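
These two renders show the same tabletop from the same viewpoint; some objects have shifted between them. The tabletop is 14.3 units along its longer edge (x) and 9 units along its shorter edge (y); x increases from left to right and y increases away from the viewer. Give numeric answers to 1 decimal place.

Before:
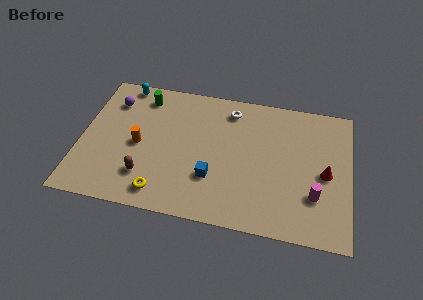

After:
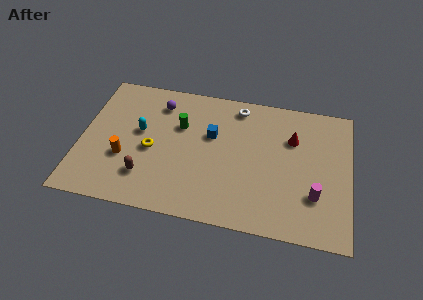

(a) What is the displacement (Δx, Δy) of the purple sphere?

(2.5, 0.3)

The purple sphere started near (1.5, 6.9) and ended near (4.0, 7.2).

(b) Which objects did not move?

the brown capsule and the magenta cylinder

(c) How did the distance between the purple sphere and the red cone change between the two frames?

-4.5

The distance was about 11.8 in the first image and 7.3 in the second, so they moved 4.5 units closer together.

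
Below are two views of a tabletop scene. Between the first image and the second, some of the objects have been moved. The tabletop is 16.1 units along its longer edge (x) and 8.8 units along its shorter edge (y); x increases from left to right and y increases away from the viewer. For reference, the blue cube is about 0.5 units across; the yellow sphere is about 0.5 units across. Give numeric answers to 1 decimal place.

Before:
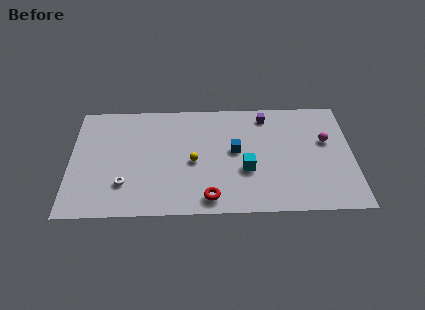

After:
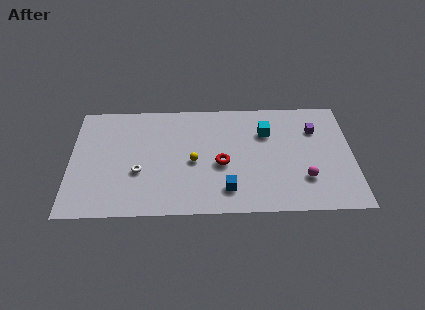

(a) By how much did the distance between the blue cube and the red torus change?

-1.9

They were about 3.9 units apart before and 2.0 after — 1.9 units closer together.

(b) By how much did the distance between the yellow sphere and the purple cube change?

+1.9

The distance was about 5.5 in the first image and 7.4 in the second, so they moved 1.9 units further apart.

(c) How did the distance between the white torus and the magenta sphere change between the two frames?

-2.5

The distance was about 11.9 in the first image and 9.4 in the second, so they moved 2.5 units closer together.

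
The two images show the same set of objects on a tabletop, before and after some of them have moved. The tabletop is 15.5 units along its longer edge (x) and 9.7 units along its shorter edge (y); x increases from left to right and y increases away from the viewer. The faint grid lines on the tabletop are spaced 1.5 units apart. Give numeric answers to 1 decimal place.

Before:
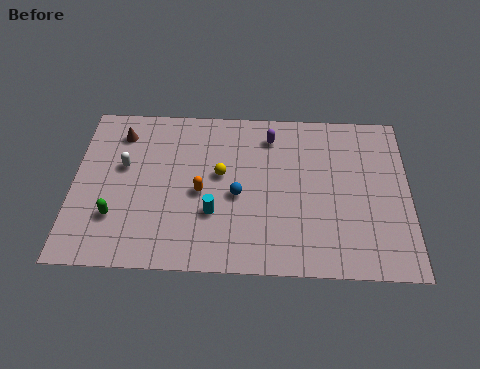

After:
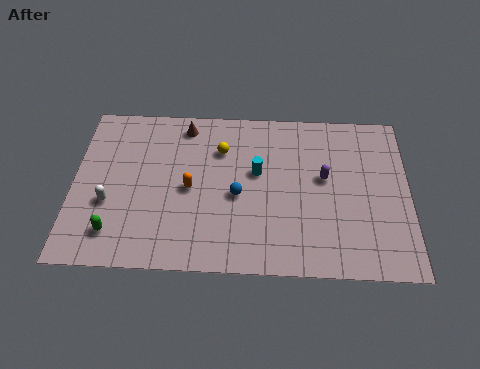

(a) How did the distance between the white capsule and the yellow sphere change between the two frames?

+1.6

They were about 4.5 units apart before and 6.1 after — 1.6 units further apart.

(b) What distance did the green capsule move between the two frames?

0.9

From (2.0, 2.8) to (2.0, 1.9), the green capsule covered √(0.0² + 0.9²) ≈ 0.9 units.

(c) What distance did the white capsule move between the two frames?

2.3

The white capsule moved from about (2.3, 5.8) to (1.7, 3.6), a distance of √(0.6² + 2.2²) ≈ 2.3.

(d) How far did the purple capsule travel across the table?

3.5

From (9.1, 7.9) to (11.6, 5.5), the purple capsule covered √(2.5² + 2.4²) ≈ 3.5 units.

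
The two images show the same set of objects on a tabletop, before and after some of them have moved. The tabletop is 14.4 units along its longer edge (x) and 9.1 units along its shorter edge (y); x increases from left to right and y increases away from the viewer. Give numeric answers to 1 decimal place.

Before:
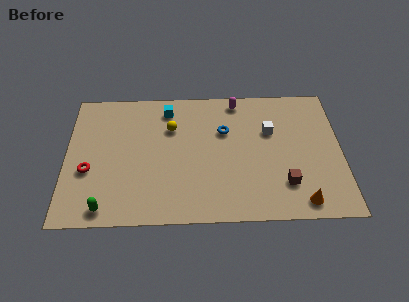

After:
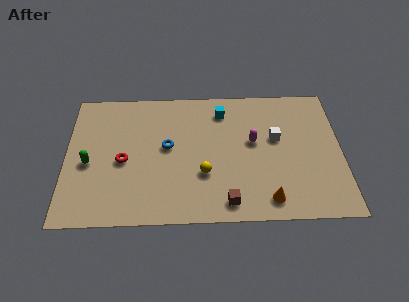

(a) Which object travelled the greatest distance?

the yellow sphere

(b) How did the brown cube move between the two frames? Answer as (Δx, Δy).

(-3.0, -1.1)

The brown cube started near (11.4, 2.3) and ended near (8.4, 1.2).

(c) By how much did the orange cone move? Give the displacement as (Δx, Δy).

(-1.7, 0.2)

The orange cone started near (12.2, 1.1) and ended near (10.5, 1.3).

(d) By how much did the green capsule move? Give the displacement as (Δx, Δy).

(-0.9, 3.0)

From the two frames, the green capsule sits at roughly (2.1, 1.0) before and (1.2, 4.0) after.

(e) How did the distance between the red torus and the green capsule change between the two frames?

-0.9

The distance was about 2.7 in the first image and 1.8 in the second, so they moved 0.9 units closer together.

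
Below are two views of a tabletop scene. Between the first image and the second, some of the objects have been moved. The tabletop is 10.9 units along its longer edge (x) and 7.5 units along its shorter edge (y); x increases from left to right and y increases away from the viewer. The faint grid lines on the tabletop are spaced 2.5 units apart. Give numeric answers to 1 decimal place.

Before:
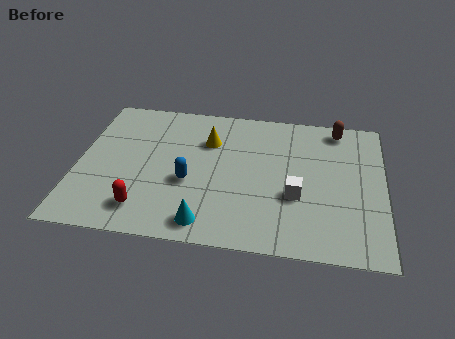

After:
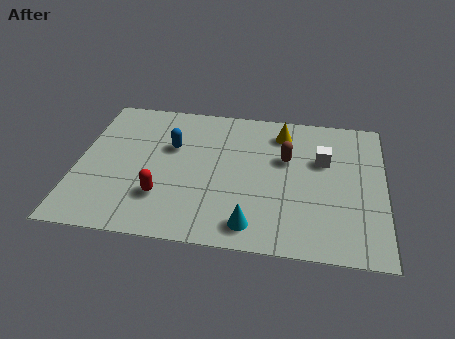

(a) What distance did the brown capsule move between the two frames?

2.6

From (9.2, 6.6) to (7.4, 4.7), the brown capsule covered √(1.8² + 1.9²) ≈ 2.6 units.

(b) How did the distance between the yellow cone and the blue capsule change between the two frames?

+1.7

Before: roughly 2.4 units apart; after: 4.1. That's 1.7 units further apart.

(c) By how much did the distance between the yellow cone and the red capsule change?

+1.3

They were about 4.4 units apart before and 5.7 after — 1.3 units further apart.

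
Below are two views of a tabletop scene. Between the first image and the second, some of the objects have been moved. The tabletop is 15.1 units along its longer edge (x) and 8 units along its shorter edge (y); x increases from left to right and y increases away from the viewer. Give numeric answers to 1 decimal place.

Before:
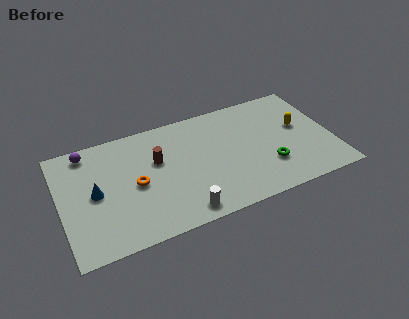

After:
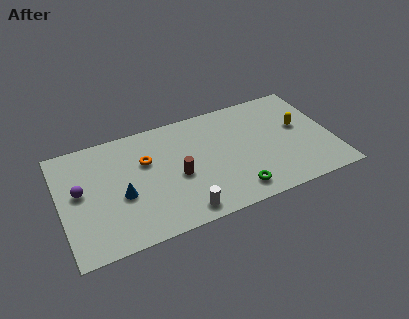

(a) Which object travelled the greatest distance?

the purple sphere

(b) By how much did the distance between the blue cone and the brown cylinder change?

-0.5

They were about 3.6 units apart before and 3.1 after — 0.5 units closer together.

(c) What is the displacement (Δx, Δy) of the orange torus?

(0.7, 1.4)

From the two frames, the orange torus sits at roughly (4.1, 3.8) before and (4.8, 5.2) after.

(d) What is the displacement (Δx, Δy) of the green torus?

(-2.0, -1.1)

From the two frames, the green torus sits at roughly (11.4, 2.4) before and (9.4, 1.3) after.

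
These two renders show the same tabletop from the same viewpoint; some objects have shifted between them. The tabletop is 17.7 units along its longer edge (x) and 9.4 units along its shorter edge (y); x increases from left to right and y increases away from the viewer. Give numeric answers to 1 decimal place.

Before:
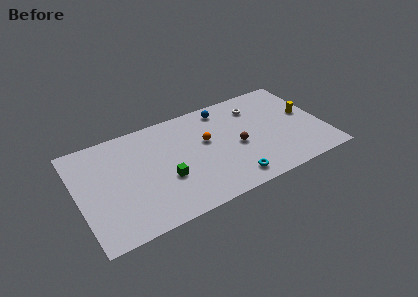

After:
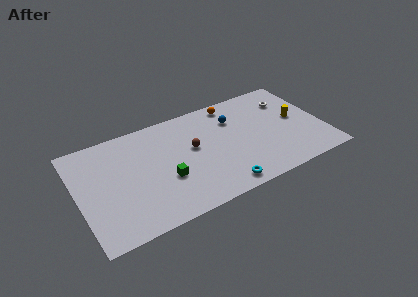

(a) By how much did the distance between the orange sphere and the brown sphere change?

+1.9

The distance was about 2.5 in the first image and 4.4 in the second, so they moved 1.9 units further apart.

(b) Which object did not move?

the green cube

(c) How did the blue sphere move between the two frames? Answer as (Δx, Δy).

(0.6, -1.3)

The blue sphere was at about (10.9, 8.1) and moved to about (11.5, 6.8).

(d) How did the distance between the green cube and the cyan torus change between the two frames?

-0.6

The distance was about 5.0 in the first image and 4.4 in the second, so they moved 0.6 units closer together.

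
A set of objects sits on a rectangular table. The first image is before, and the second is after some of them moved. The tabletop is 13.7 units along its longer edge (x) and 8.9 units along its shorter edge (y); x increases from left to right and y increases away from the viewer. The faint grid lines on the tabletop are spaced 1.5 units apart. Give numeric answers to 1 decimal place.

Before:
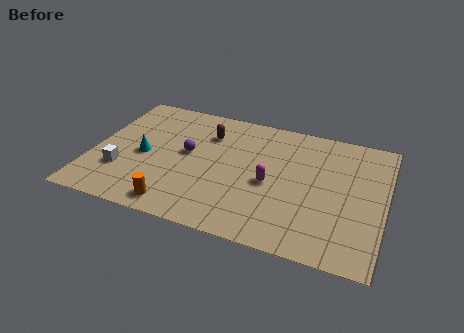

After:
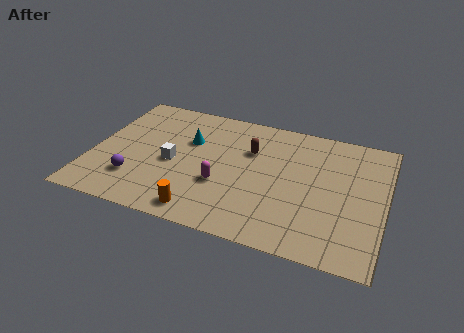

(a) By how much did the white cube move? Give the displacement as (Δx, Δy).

(2.3, 1.3)

The white cube started near (1.5, 2.7) and ended near (3.8, 4.0).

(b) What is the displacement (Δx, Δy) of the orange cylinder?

(1.2, 0.0)

From the two frames, the orange cylinder sits at roughly (4.3, 1.1) before and (5.5, 1.1) after.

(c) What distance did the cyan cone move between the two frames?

2.6

The cyan cone was near (2.4, 4.1) before and (4.4, 5.8) after, so it travelled √(2.0² + 1.7²) ≈ 2.6 units.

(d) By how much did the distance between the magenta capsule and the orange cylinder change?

-2.8

The distance was about 5.0 in the first image and 2.2 in the second, so they moved 2.8 units closer together.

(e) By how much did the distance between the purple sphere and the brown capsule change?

+4.4

The distance was about 1.9 in the first image and 6.3 in the second, so they moved 4.4 units further apart.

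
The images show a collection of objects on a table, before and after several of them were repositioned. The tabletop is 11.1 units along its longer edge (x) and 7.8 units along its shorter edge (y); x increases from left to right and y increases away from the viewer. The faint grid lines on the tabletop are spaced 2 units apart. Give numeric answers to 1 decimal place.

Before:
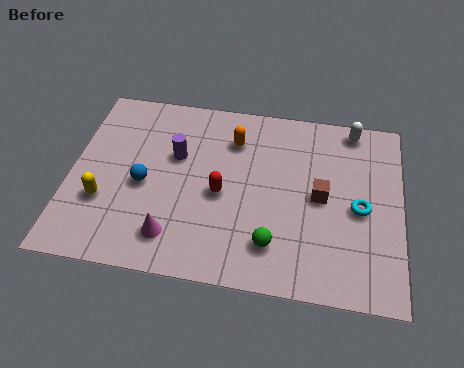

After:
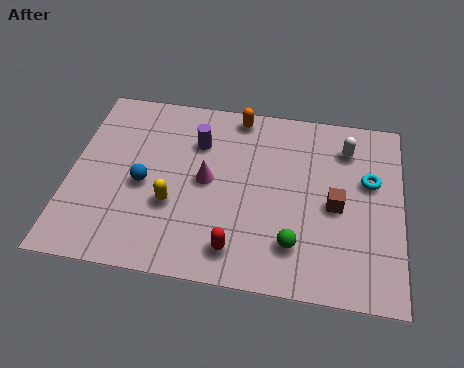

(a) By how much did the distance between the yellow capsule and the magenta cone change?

-1.0

They were about 2.6 units apart before and 1.6 after — 1.0 units closer together.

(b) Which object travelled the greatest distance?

the magenta cone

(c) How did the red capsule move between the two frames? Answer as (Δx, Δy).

(0.6, -2.2)

The red capsule started near (5.1, 3.5) and ended near (5.7, 1.3).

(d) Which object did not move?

the blue sphere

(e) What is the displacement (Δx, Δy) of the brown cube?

(0.5, -0.3)

From the two frames, the brown cube sits at roughly (8.4, 3.9) before and (8.9, 3.6) after.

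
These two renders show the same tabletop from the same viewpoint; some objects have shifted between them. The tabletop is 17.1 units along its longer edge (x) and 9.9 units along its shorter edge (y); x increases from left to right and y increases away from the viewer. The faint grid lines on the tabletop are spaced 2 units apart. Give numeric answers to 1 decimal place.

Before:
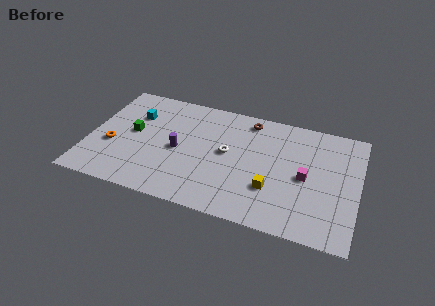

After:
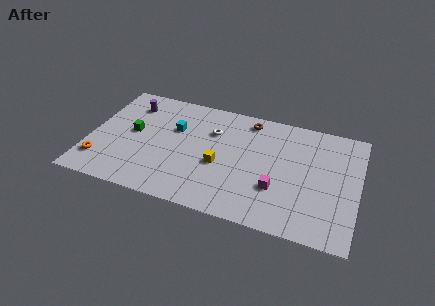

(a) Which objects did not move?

the brown torus and the green cube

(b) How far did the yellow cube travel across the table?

3.5

From (11.8, 3.1) to (8.4, 4.1), the yellow cube covered √(3.4² + 1.0²) ≈ 3.5 units.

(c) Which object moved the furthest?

the purple cylinder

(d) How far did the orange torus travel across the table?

1.7

The orange torus was near (1.5, 3.8) before and (0.9, 2.2) after, so it travelled √(0.6² + 1.6²) ≈ 1.7 units.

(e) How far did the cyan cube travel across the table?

2.6

The cyan cube was near (2.7, 6.9) before and (5.3, 6.4) after, so it travelled √(2.6² + 0.5²) ≈ 2.6 units.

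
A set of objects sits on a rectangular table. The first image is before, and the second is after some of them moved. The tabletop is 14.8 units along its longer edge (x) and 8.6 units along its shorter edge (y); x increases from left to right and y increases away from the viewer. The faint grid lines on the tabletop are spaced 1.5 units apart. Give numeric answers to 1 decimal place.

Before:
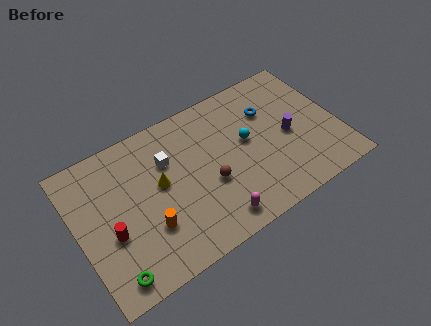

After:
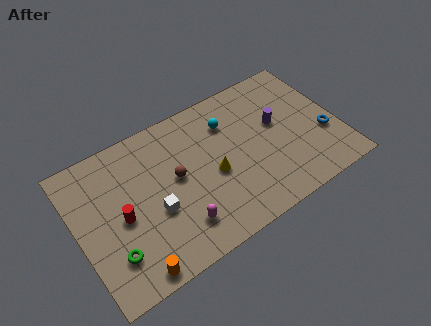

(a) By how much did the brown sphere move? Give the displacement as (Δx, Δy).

(-1.7, 1.3)

The brown sphere started near (7.3, 3.4) and ended near (5.6, 4.7).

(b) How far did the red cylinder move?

0.9

The red cylinder was near (1.7, 3.4) before and (2.4, 4.0) after, so it travelled √(0.7² + 0.6²) ≈ 0.9 units.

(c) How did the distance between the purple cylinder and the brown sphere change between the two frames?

+1.2

The distance was about 4.7 in the first image and 5.9 in the second, so they moved 1.2 units further apart.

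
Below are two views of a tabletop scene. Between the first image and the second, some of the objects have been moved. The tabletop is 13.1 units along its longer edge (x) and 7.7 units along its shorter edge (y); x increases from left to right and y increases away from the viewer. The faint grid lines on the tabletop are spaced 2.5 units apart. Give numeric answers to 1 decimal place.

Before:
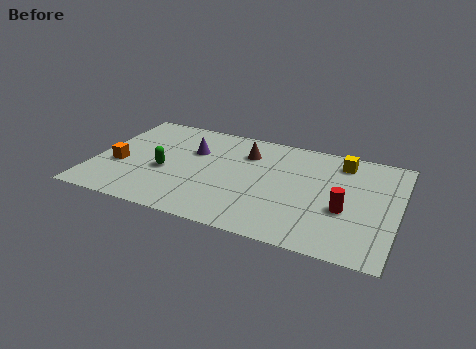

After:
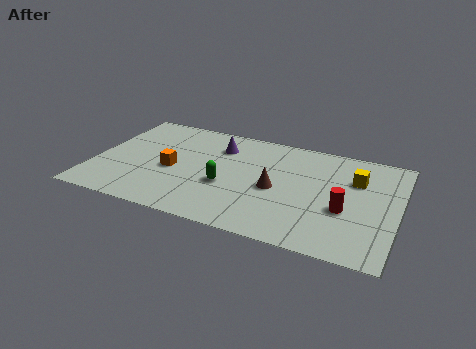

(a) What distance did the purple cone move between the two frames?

1.3

The purple cone was near (4.1, 5.1) before and (5.2, 5.8) after, so it travelled √(1.1² + 0.7²) ≈ 1.3 units.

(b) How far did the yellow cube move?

1.3

The yellow cube moved from about (10.5, 6.4) to (11.2, 5.3), a distance of √(0.7² + 1.1²) ≈ 1.3.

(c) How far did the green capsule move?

2.7

From (3.1, 3.2) to (5.8, 3.0), the green capsule covered √(2.7² + 0.2²) ≈ 2.7 units.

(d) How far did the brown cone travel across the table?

2.7

From (6.4, 5.7) to (7.9, 3.5), the brown cone covered √(1.5² + 2.2²) ≈ 2.7 units.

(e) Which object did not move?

the red cylinder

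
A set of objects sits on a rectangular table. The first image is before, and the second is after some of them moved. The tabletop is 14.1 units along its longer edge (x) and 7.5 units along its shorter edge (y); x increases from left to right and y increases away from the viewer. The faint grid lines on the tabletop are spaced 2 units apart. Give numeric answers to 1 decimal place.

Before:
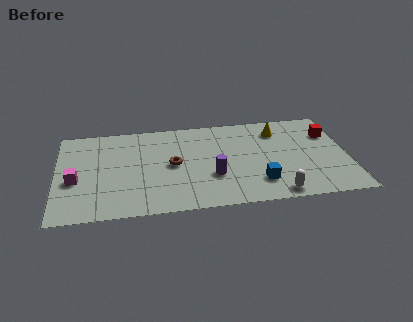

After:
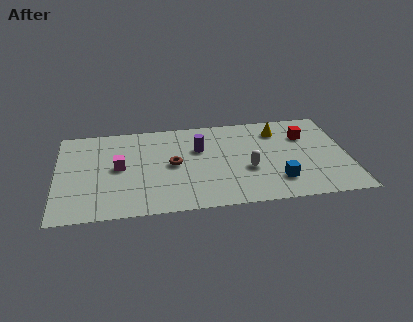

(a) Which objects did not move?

the brown torus and the yellow cone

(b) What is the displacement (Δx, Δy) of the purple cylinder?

(-0.6, 2.3)

The purple cylinder started near (7.5, 2.6) and ended near (6.9, 4.9).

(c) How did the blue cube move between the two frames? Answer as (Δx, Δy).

(0.9, 0.0)

The blue cube started near (9.7, 1.8) and ended near (10.6, 1.8).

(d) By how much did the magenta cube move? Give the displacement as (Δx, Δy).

(2.1, 0.8)

The magenta cube was at about (0.9, 3.1) and moved to about (3.0, 3.9).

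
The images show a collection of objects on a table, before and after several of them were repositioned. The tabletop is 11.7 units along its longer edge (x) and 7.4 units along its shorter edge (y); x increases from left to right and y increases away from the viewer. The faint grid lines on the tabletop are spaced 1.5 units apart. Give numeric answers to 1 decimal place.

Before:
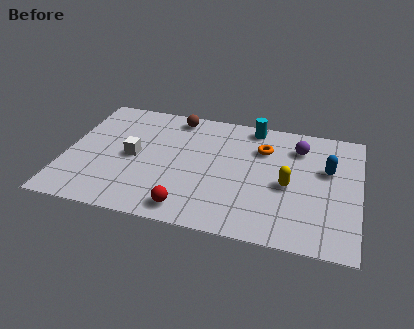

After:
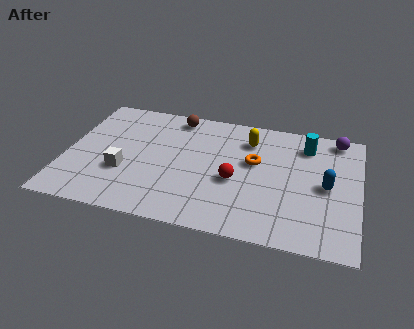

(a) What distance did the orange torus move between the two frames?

0.9

The orange torus moved from about (7.8, 5.3) to (7.5, 4.4), a distance of √(0.3² + 0.9²) ≈ 0.9.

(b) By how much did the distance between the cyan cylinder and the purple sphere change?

-0.7

Before: roughly 2.1 units apart; after: 1.4. That's 0.7 units closer together.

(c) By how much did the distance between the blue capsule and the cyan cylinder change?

-1.2

They were about 3.7 units apart before and 2.5 after — 1.2 units closer together.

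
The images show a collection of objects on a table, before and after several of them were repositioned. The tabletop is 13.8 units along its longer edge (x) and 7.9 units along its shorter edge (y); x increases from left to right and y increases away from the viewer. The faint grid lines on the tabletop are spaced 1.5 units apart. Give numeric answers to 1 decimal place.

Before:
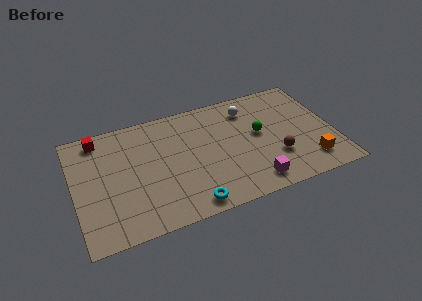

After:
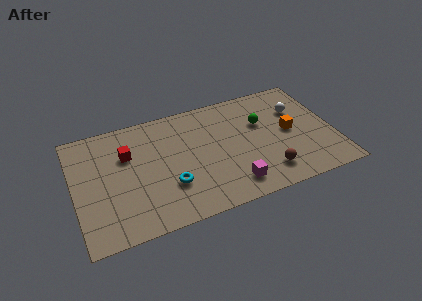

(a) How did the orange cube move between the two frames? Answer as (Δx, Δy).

(-0.8, 2.4)

From the two frames, the orange cube sits at roughly (12.3, 1.6) before and (11.5, 4.0) after.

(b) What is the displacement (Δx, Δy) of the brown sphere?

(-0.6, -0.9)

The brown sphere started near (10.6, 2.5) and ended near (10.0, 1.6).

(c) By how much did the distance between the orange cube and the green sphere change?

-1.9

Before: roughly 3.7 units apart; after: 1.8. That's 1.9 units closer together.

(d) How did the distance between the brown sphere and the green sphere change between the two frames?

+1.5

Before: roughly 2.0 units apart; after: 3.5. That's 1.5 units further apart.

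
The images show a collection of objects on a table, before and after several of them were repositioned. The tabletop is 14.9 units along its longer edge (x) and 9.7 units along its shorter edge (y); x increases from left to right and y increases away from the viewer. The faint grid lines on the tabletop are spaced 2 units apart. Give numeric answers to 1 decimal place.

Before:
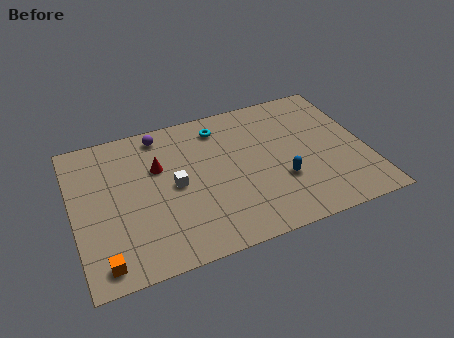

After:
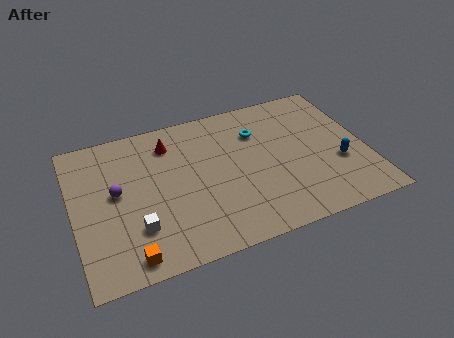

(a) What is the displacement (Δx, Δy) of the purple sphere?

(-2.5, -3.2)

The purple sphere was at about (4.7, 8.5) and moved to about (2.2, 5.3).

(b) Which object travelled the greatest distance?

the purple sphere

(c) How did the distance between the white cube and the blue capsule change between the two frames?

+4.9

The distance was about 5.5 in the first image and 10.4 in the second, so they moved 4.9 units further apart.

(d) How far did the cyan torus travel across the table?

2.1

The cyan torus was near (7.7, 8.0) before and (9.6, 7.0) after, so it travelled √(1.9² + 1.0²) ≈ 2.1 units.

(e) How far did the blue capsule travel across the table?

3.0

The blue capsule was near (10.4, 3.3) before and (13.4, 3.5) after, so it travelled √(3.0² + 0.2²) ≈ 3.0 units.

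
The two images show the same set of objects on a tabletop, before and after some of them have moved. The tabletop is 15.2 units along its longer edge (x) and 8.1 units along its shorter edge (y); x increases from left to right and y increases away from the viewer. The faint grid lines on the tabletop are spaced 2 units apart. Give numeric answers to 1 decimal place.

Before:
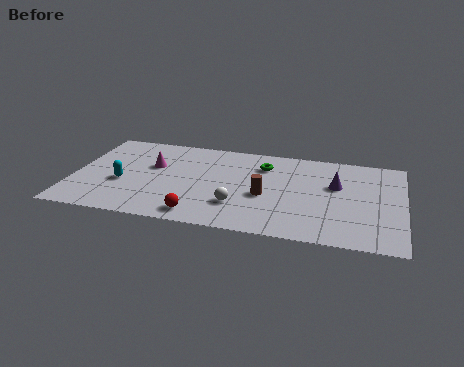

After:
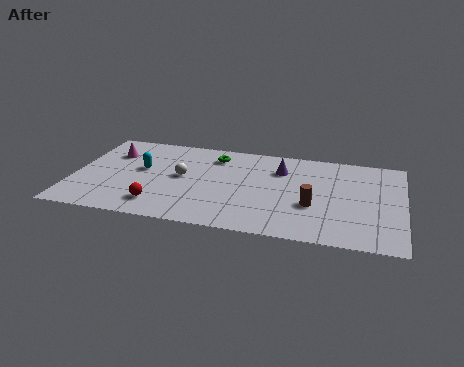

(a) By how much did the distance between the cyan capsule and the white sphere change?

-3.6

The distance was about 5.5 in the first image and 1.9 in the second, so they moved 3.6 units closer together.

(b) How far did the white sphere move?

3.4

The white sphere was near (7.7, 2.3) before and (5.0, 4.3) after, so it travelled √(2.7² + 2.0²) ≈ 3.4 units.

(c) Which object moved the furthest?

the white sphere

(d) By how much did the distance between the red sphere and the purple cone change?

-0.3

The distance was about 7.2 in the first image and 6.9 in the second, so they moved 0.3 units closer together.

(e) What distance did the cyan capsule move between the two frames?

1.6

The cyan capsule was near (2.3, 3.2) before and (3.1, 4.6) after, so it travelled √(0.8² + 1.4²) ≈ 1.6 units.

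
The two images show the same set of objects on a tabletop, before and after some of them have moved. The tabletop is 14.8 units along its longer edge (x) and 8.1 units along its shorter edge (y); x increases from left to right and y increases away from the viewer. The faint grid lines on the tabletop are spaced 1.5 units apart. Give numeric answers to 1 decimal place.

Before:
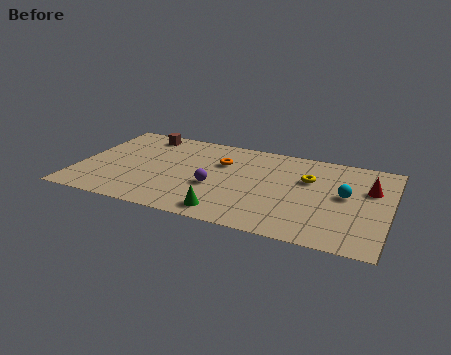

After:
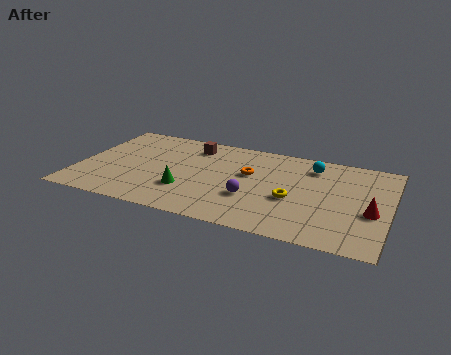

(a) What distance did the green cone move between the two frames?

2.5

The green cone moved from about (7.4, 1.1) to (5.3, 2.5), a distance of √(2.1² + 1.4²) ≈ 2.5.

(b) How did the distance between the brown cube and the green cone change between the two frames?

-3.4

Before: roughly 7.5 units apart; after: 4.1. That's 3.4 units closer together.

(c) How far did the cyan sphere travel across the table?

2.7

The cyan sphere moved from about (12.7, 4.4) to (11.0, 6.5), a distance of √(1.7² + 2.1²) ≈ 2.7.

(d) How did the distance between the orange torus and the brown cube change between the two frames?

-0.9

Before: roughly 4.3 units apart; after: 3.4. That's 0.9 units closer together.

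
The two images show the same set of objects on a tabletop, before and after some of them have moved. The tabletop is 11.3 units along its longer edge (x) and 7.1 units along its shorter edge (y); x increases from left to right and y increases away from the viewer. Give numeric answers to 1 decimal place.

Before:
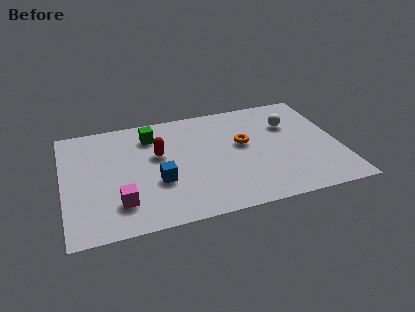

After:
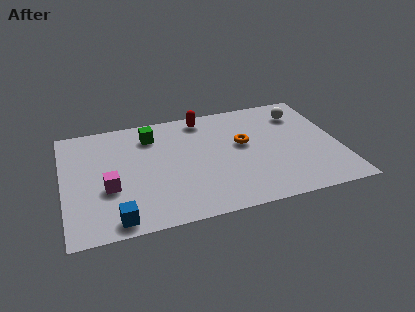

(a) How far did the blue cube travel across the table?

2.5

The blue cube was near (3.8, 2.6) before and (2.0, 0.8) after, so it travelled √(1.8² + 1.8²) ≈ 2.5 units.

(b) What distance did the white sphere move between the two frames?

0.8

The white sphere moved from about (9.4, 4.9) to (9.9, 5.5), a distance of √(0.5² + 0.6²) ≈ 0.8.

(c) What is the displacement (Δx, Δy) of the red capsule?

(2.0, 1.9)

From the two frames, the red capsule sits at roughly (3.9, 4.3) before and (5.9, 6.2) after.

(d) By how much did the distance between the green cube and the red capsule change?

+1.0

Before: roughly 1.3 units apart; after: 2.3. That's 1.0 units further apart.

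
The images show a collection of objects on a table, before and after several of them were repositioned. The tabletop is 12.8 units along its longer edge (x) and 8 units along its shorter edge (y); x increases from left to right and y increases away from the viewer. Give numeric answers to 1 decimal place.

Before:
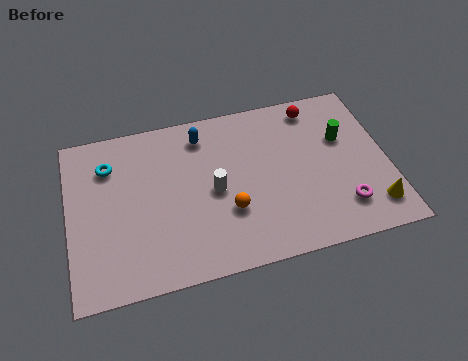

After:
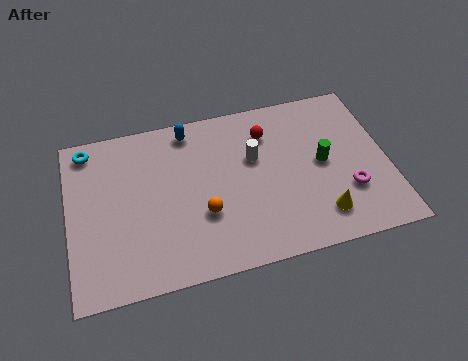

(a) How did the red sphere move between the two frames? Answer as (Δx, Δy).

(-2.0, -0.8)

The red sphere was at about (10.1, 6.9) and moved to about (8.1, 6.1).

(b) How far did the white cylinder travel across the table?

2.1

The white cylinder moved from about (5.8, 3.8) to (7.5, 5.0), a distance of √(1.7² + 1.2²) ≈ 2.1.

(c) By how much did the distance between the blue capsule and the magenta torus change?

+0.4

They were about 7.2 units apart before and 7.6 after — 0.4 units further apart.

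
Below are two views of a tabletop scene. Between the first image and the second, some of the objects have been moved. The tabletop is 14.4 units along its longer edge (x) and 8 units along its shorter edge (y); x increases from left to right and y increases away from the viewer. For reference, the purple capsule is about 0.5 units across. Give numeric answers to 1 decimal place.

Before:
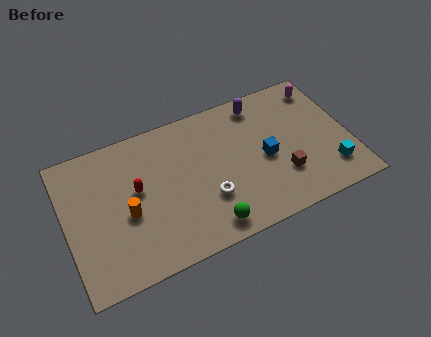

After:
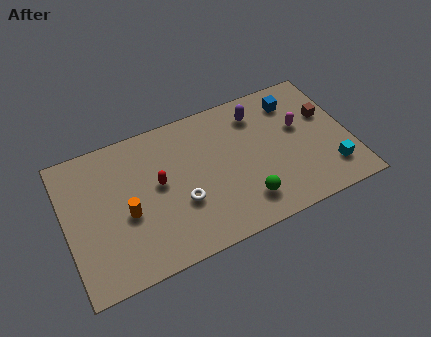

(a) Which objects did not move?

the cyan cube and the orange cylinder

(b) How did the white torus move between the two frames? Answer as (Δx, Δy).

(-1.3, 0.3)

The white torus was at about (7.0, 2.6) and moved to about (5.7, 2.9).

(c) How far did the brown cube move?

3.7

From (10.8, 2.4) to (13.4, 5.0), the brown cube covered √(2.6² + 2.6²) ≈ 3.7 units.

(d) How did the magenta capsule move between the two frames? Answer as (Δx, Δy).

(-1.4, -1.9)

The magenta capsule started near (13.4, 6.7) and ended near (12.0, 4.8).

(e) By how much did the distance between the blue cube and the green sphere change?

+1.4

They were about 4.2 units apart before and 5.6 after — 1.4 units further apart.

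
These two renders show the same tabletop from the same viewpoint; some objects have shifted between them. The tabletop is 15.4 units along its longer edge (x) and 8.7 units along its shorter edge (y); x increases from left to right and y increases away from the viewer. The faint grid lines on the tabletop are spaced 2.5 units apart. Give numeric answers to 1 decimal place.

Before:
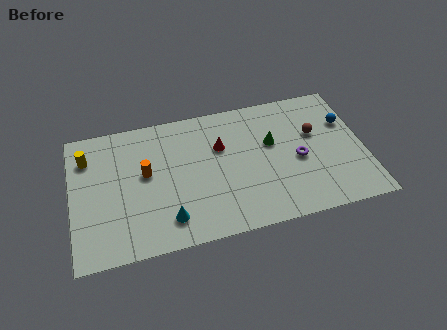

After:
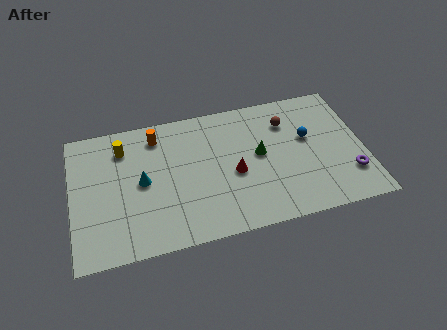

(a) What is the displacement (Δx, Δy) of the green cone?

(-0.7, -0.6)

The green cone was at about (10.6, 5.3) and moved to about (9.9, 4.7).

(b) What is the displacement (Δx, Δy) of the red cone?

(0.6, -1.9)

From the two frames, the red cone sits at roughly (7.9, 5.7) before and (8.5, 3.8) after.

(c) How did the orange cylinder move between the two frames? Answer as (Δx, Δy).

(0.7, 2.3)

The orange cylinder was at about (3.9, 4.9) and moved to about (4.6, 7.2).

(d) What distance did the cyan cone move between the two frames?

3.0

The cyan cone was near (4.9, 1.7) before and (3.7, 4.4) after, so it travelled √(1.2² + 2.7²) ≈ 3.0 units.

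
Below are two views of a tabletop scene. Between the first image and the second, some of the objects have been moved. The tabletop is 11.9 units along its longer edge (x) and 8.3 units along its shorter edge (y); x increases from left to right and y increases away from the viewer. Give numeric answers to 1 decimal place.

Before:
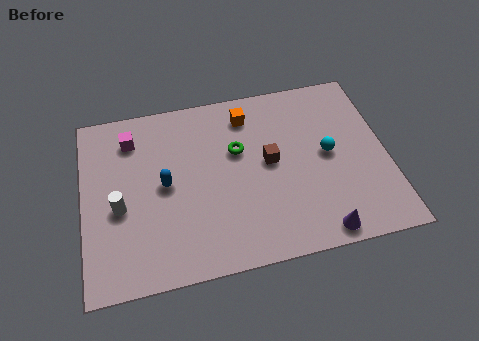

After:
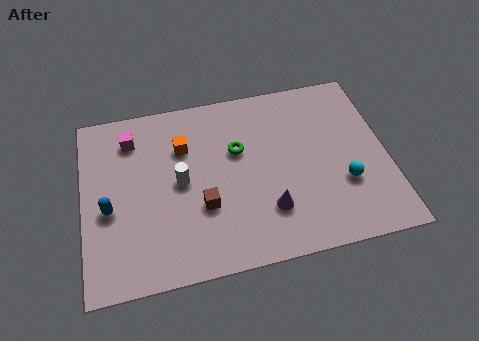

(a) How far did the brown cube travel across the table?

3.1

The brown cube moved from about (7.3, 4.4) to (4.6, 2.9), a distance of √(2.7² + 1.5²) ≈ 3.1.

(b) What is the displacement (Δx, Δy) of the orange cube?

(-2.6, -1.0)

The orange cube was at about (6.6, 6.8) and moved to about (4.0, 5.8).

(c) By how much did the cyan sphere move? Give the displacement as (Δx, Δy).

(0.5, -1.5)

The cyan sphere started near (9.6, 4.3) and ended near (10.1, 2.8).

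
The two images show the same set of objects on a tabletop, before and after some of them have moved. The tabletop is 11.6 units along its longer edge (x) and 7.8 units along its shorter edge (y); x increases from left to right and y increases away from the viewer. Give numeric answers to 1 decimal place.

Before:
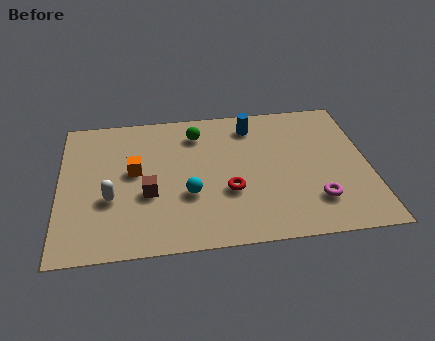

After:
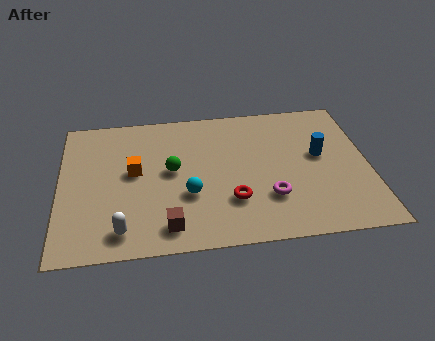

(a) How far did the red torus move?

0.5

The red torus moved from about (6.3, 2.8) to (6.4, 2.3), a distance of √(0.1² + 0.5²) ≈ 0.5.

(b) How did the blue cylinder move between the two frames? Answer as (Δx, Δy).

(2.5, -2.0)

The blue cylinder was at about (7.3, 6.4) and moved to about (9.8, 4.4).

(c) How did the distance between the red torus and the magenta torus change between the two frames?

-1.9

Before: roughly 3.3 units apart; after: 1.4. That's 1.9 units closer together.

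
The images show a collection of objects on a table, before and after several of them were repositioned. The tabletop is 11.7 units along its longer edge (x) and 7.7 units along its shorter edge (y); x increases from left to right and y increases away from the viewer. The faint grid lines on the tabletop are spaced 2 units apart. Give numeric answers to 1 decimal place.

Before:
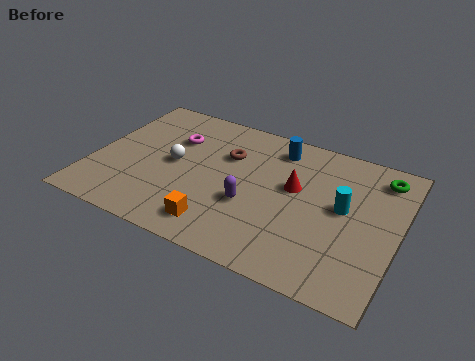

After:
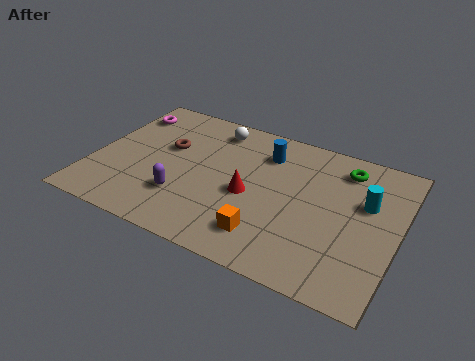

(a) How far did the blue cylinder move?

0.6

The blue cylinder moved from about (6.8, 6.4) to (6.4, 5.9), a distance of √(0.4² + 0.5²) ≈ 0.6.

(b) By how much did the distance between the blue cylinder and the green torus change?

-1.0

Before: roughly 4.0 units apart; after: 3.0. That's 1.0 units closer together.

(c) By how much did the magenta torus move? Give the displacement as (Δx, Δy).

(-2.1, 0.8)

The magenta torus started near (2.9, 5.3) and ended near (0.8, 6.1).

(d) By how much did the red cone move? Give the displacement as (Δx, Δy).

(-1.6, -1.1)

The red cone started near (7.7, 4.5) and ended near (6.1, 3.4).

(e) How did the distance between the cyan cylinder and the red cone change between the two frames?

+2.6

The distance was about 1.9 in the first image and 4.5 in the second, so they moved 2.6 units further apart.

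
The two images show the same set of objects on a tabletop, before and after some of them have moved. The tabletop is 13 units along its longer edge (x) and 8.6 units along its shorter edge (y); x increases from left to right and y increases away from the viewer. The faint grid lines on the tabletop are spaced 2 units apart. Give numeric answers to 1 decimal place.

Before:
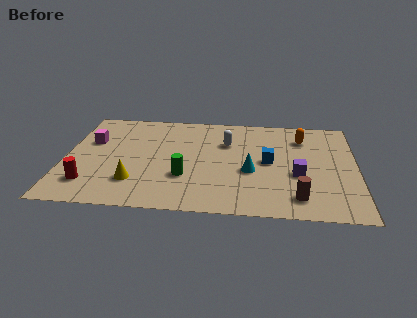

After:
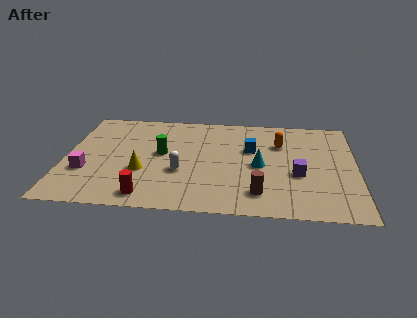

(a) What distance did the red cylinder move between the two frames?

2.7

The red cylinder moved from about (1.2, 1.9) to (3.8, 1.1), a distance of √(2.6² + 0.8²) ≈ 2.7.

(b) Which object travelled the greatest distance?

the white capsule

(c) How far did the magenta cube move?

2.6

The magenta cube was near (1.1, 5.5) before and (1.0, 2.9) after, so it travelled √(0.1² + 2.6²) ≈ 2.6 units.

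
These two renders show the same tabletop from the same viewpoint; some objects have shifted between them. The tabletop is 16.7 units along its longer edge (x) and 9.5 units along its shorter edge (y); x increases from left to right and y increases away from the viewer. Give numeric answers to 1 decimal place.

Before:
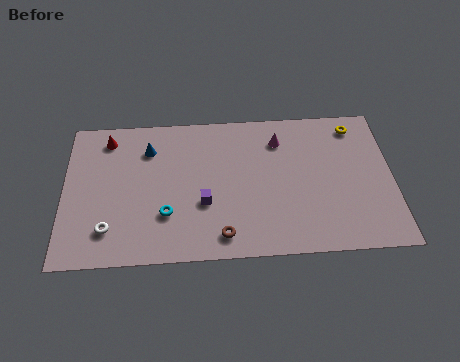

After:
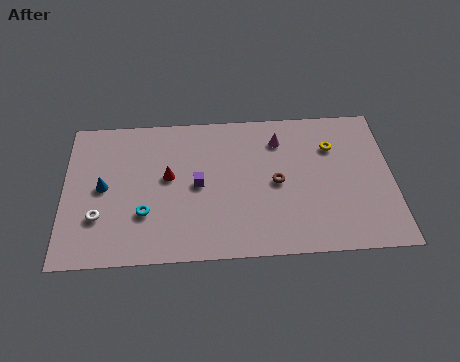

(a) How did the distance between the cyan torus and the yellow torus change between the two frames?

-0.7

Before: roughly 11.0 units apart; after: 10.3. That's 0.7 units closer together.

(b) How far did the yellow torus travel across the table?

1.8

The yellow torus was near (14.9, 8.1) before and (13.7, 6.8) after, so it travelled √(1.2² + 1.3²) ≈ 1.8 units.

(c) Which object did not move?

the magenta cone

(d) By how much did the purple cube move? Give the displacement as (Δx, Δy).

(-0.3, 1.2)

From the two frames, the purple cube sits at roughly (7.1, 3.5) before and (6.8, 4.7) after.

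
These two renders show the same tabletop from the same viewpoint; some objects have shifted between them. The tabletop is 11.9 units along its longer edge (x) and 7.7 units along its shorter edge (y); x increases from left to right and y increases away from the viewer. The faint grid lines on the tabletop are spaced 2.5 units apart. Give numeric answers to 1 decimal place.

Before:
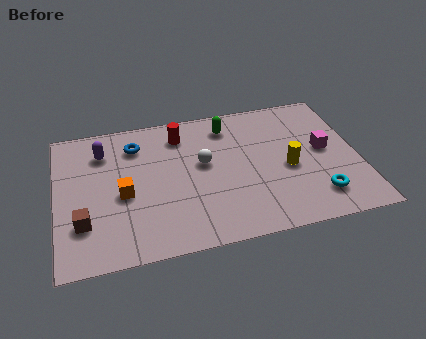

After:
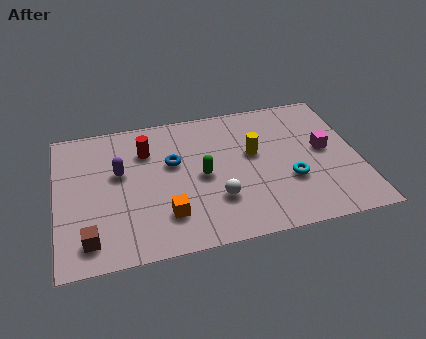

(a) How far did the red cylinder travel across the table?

1.5

The red cylinder moved from about (5.0, 6.2) to (3.6, 5.6), a distance of √(1.4² + 0.6²) ≈ 1.5.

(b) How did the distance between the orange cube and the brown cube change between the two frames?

+1.1

Before: roughly 2.0 units apart; after: 3.1. That's 1.1 units further apart.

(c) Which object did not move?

the magenta cube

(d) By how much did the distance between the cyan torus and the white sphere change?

-2.2

Before: roughly 5.1 units apart; after: 2.9. That's 2.2 units closer together.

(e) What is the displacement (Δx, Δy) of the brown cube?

(0.2, -0.9)

The brown cube started near (1.0, 2.2) and ended near (1.2, 1.3).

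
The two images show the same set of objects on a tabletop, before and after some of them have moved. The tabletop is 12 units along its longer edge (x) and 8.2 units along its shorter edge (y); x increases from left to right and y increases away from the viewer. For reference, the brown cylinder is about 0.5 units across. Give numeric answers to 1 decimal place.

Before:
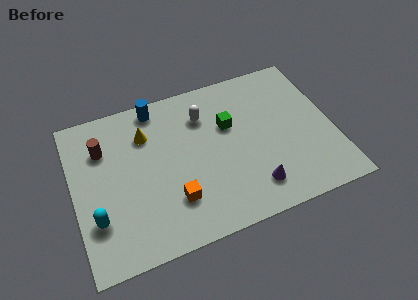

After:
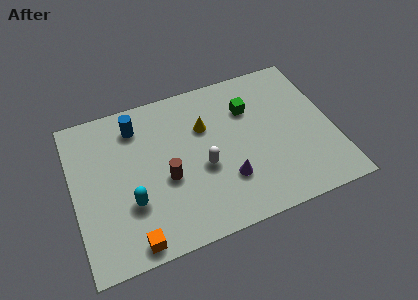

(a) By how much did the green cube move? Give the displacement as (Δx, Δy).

(1.0, 0.6)

The green cube was at about (7.3, 5.2) and moved to about (8.3, 5.8).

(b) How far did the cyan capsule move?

1.6

From (0.9, 2.4) to (2.5, 2.7), the cyan capsule covered √(1.6² + 0.3²) ≈ 1.6 units.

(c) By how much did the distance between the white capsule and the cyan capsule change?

-3.0

They were about 6.5 units apart before and 3.5 after — 3.0 units closer together.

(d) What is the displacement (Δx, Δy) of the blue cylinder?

(-1.0, -0.7)

The blue cylinder started near (4.1, 7.3) and ended near (3.1, 6.6).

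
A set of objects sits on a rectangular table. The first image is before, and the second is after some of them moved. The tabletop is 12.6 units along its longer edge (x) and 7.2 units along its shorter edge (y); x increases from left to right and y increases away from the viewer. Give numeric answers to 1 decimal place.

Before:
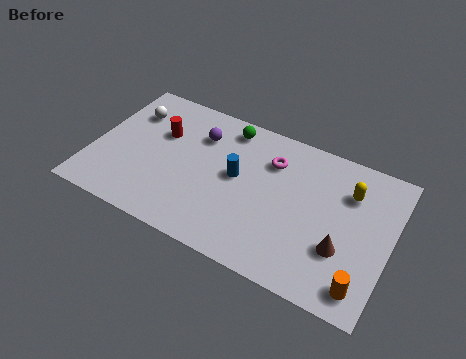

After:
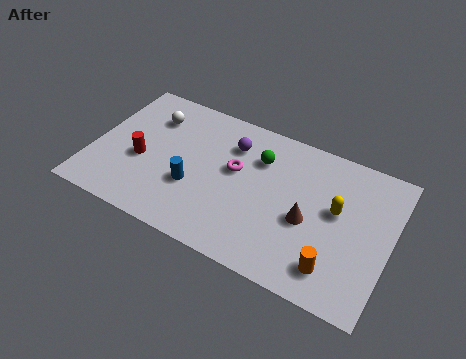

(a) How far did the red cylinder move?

1.8

From (2.7, 4.7) to (2.1, 3.0), the red cylinder covered √(0.6² + 1.7²) ≈ 1.8 units.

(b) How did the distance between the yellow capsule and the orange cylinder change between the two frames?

-1.5

They were about 4.2 units apart before and 2.7 after — 1.5 units closer together.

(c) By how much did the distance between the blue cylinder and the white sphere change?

-1.4

The distance was about 5.0 in the first image and 3.6 in the second, so they moved 1.4 units closer together.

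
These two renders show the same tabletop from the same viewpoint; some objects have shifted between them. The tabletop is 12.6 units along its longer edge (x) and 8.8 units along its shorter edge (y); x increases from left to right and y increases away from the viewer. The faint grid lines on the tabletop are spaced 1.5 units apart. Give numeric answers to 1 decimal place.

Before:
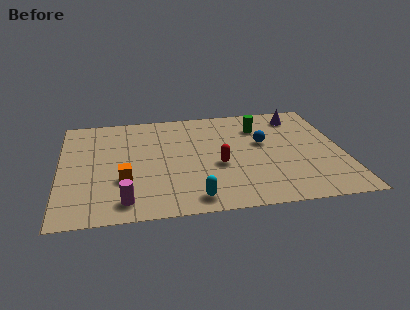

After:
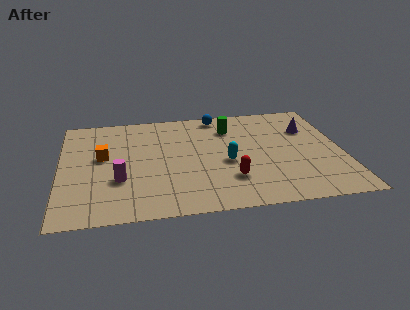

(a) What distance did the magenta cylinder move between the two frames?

1.7

The magenta cylinder moved from about (2.8, 1.3) to (2.6, 3.0), a distance of √(0.2² + 1.7²) ≈ 1.7.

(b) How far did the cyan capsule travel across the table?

3.1

The cyan capsule was near (5.8, 1.1) before and (7.4, 3.8) after, so it travelled √(1.6² + 2.7²) ≈ 3.1 units.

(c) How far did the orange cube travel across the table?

2.2

From (2.8, 3.0) to (1.9, 5.0), the orange cube covered √(0.9² + 2.0²) ≈ 2.2 units.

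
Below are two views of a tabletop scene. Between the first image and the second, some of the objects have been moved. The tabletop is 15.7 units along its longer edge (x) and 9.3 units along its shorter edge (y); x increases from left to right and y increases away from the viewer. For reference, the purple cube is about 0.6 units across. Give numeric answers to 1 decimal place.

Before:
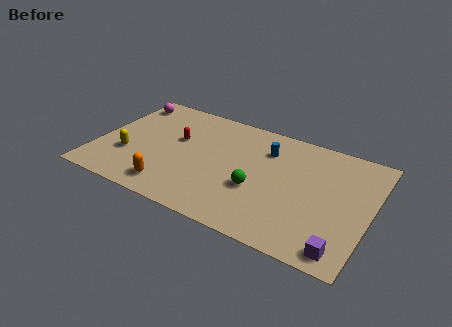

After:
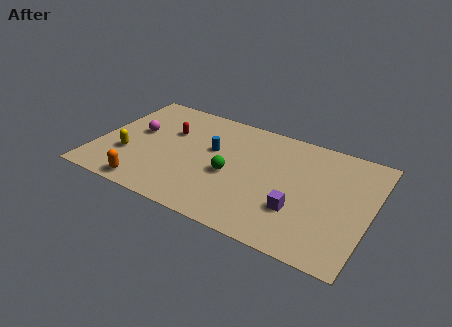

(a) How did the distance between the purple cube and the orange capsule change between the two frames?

-1.2

They were about 9.8 units apart before and 8.6 after — 1.2 units closer together.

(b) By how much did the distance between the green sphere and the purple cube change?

-1.5

Before: roughly 5.6 units apart; after: 4.1. That's 1.5 units closer together.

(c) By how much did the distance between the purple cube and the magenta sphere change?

-5.1

Before: roughly 15.1 units apart; after: 10.0. That's 5.1 units closer together.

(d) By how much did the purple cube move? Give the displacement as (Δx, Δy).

(-2.7, 1.8)

From the two frames, the purple cube sits at roughly (14.5, 1.1) before and (11.8, 2.9) after.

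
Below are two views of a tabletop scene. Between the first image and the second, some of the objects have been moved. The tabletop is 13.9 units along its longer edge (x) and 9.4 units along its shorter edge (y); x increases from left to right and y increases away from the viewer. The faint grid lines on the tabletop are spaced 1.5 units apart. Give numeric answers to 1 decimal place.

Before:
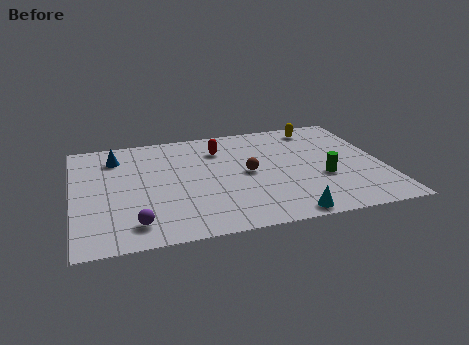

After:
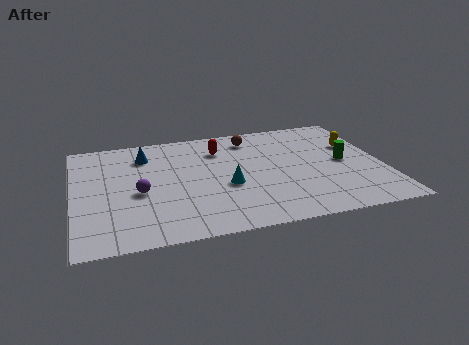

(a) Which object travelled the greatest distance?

the cyan cone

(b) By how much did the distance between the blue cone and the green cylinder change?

-0.6

The distance was about 9.9 in the first image and 9.3 in the second, so they moved 0.6 units closer together.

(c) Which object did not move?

the red capsule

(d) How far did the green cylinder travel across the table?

1.6

The green cylinder moved from about (11.1, 3.5) to (12.2, 4.7), a distance of √(1.1² + 1.2²) ≈ 1.6.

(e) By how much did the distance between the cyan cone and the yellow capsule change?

-1.2

They were about 7.6 units apart before and 6.4 after — 1.2 units closer together.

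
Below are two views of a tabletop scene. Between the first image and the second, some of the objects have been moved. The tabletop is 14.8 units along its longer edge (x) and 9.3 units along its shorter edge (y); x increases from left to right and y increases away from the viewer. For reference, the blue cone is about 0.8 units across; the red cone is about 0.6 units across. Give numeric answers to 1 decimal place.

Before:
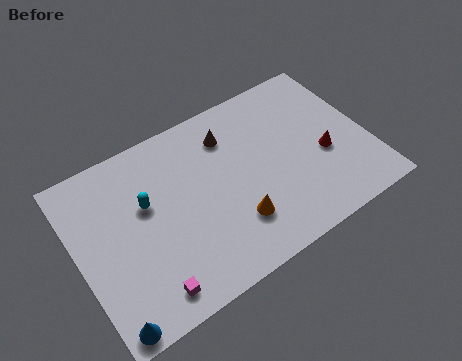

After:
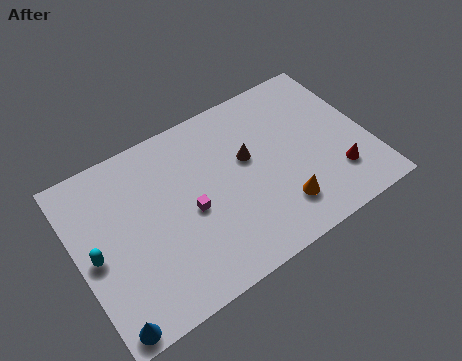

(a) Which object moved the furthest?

the magenta cube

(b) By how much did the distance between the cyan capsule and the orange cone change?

+4.3

Before: roughly 5.1 units apart; after: 9.4. That's 4.3 units further apart.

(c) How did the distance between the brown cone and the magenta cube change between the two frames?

-4.3

The distance was about 7.8 in the first image and 3.5 in the second, so they moved 4.3 units closer together.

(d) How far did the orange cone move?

2.3

The orange cone was near (7.6, 2.5) before and (9.9, 2.1) after, so it travelled √(2.3² + 0.4²) ≈ 2.3 units.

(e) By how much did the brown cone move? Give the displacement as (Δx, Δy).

(0.7, -1.7)

The brown cone started near (8.1, 7.2) and ended near (8.8, 5.5).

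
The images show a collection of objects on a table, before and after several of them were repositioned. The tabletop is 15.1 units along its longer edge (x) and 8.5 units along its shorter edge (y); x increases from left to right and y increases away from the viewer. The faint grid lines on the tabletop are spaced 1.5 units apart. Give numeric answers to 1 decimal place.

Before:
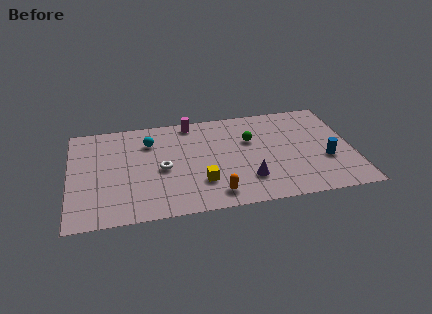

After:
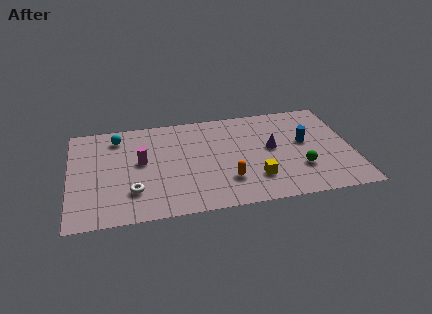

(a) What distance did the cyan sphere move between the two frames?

1.8

From (4.3, 6.3) to (2.6, 7.0), the cyan sphere covered √(1.7² + 0.7²) ≈ 1.8 units.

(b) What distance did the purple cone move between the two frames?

2.8

From (9.4, 2.2) to (10.8, 4.6), the purple cone covered √(1.4² + 2.4²) ≈ 2.8 units.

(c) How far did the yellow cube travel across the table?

2.9

From (6.9, 2.4) to (9.8, 2.2), the yellow cube covered √(2.9² + 0.2²) ≈ 2.9 units.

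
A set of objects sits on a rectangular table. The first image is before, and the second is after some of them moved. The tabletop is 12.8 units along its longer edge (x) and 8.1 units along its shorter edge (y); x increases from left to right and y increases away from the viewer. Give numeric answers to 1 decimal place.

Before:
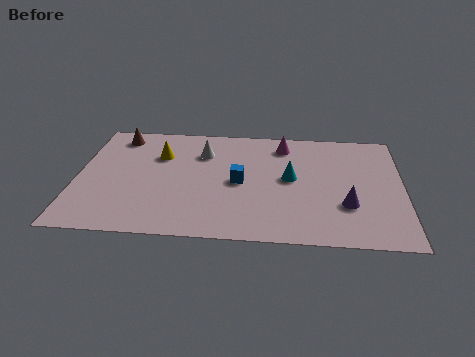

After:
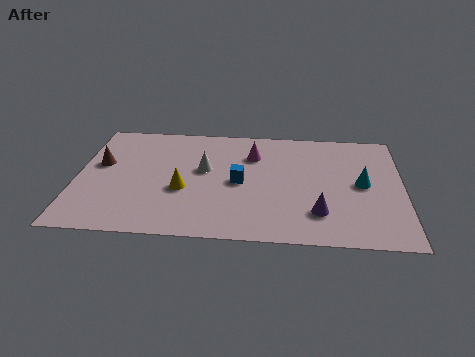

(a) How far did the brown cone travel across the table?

2.2

The brown cone moved from about (1.5, 6.9) to (0.9, 4.8), a distance of √(0.6² + 2.1²) ≈ 2.2.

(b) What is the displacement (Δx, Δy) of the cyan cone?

(2.8, -0.2)

From the two frames, the cyan cone sits at roughly (8.4, 4.3) before and (11.2, 4.1) after.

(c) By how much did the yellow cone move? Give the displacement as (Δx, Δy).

(1.0, -2.4)

The yellow cone started near (3.2, 5.6) and ended near (4.2, 3.2).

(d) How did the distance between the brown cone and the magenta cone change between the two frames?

-0.5

The distance was about 6.6 in the first image and 6.1 in the second, so they moved 0.5 units closer together.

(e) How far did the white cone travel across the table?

1.2

From (4.9, 5.9) to (5.0, 4.7), the white cone covered √(0.1² + 1.2²) ≈ 1.2 units.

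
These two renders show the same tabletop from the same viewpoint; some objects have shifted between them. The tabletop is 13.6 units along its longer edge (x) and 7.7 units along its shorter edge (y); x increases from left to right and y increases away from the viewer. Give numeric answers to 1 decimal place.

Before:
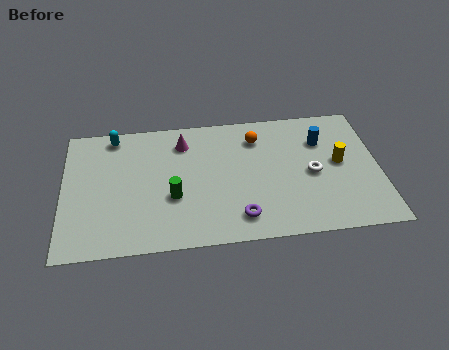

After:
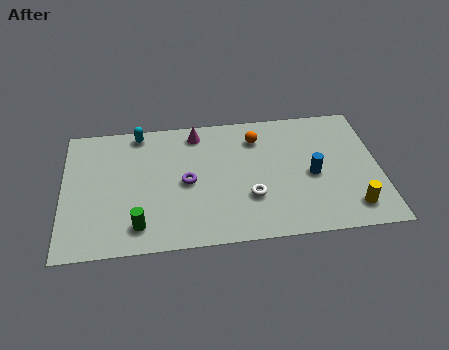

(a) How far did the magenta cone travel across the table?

0.8

The magenta cone was near (5.2, 6.1) before and (5.8, 6.6) after, so it travelled √(0.6² + 0.5²) ≈ 0.8 units.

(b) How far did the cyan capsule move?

1.1

The cyan capsule was near (2.2, 6.8) before and (3.3, 6.9) after, so it travelled √(1.1² + 0.1²) ≈ 1.1 units.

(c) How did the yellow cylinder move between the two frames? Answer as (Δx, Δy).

(0.4, -2.7)

The yellow cylinder started near (11.9, 4.1) and ended near (12.3, 1.4).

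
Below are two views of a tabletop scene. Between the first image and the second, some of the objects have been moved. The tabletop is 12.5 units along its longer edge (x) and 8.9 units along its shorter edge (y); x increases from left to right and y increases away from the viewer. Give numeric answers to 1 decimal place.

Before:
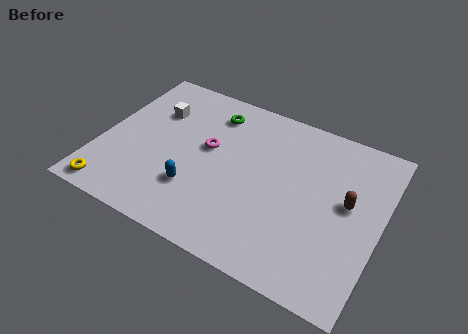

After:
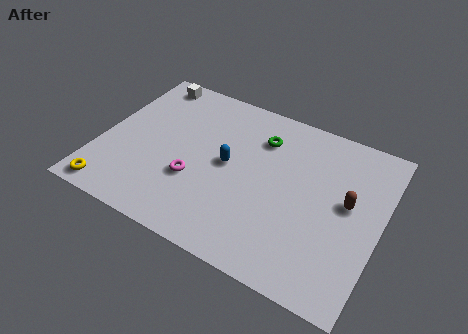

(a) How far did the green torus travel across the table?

2.4

The green torus was near (4.6, 7.2) before and (6.9, 6.7) after, so it travelled √(2.3² + 0.5²) ≈ 2.4 units.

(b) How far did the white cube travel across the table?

1.8

The white cube moved from about (2.1, 6.2) to (1.5, 7.9), a distance of √(0.6² + 1.7²) ≈ 1.8.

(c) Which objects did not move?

the brown capsule and the yellow torus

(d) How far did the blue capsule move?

2.3

The blue capsule moved from about (4.5, 2.6) to (5.7, 4.6), a distance of √(1.2² + 2.0²) ≈ 2.3.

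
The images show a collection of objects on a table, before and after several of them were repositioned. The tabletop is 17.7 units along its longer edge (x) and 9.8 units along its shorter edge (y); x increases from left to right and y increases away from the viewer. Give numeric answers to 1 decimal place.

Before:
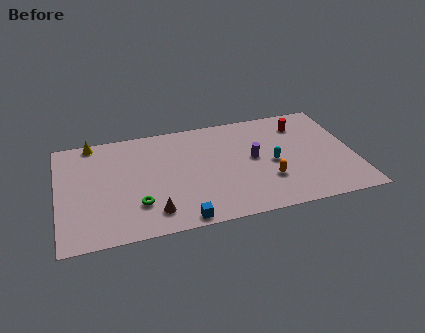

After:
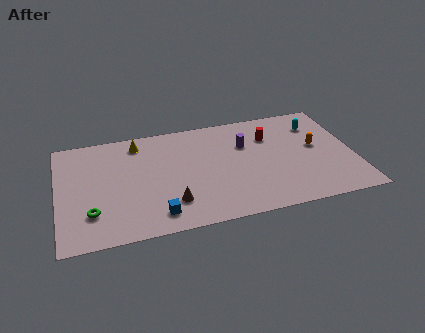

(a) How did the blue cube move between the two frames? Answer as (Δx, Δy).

(-1.4, 0.8)

The blue cube was at about (7.1, 0.8) and moved to about (5.7, 1.6).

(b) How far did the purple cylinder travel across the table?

1.5

The purple cylinder moved from about (11.7, 5.2) to (11.3, 6.6), a distance of √(0.4² + 1.4²) ≈ 1.5.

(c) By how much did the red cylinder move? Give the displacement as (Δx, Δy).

(-2.0, -0.7)

The red cylinder was at about (14.8, 7.7) and moved to about (12.8, 7.0).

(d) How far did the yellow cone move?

2.8

The yellow cone was near (2.2, 9.0) before and (4.9, 8.3) after, so it travelled √(2.7² + 0.7²) ≈ 2.8 units.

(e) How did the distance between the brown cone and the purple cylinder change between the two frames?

-0.8

The distance was about 7.1 in the first image and 6.3 in the second, so they moved 0.8 units closer together.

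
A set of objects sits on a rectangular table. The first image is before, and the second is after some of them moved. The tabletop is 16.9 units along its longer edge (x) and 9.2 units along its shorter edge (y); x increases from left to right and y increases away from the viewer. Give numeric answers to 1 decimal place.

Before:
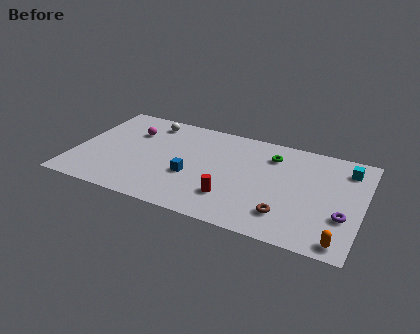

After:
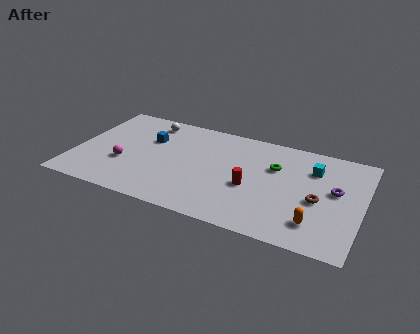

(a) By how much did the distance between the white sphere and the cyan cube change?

-1.8

The distance was about 11.8 in the first image and 10.0 in the second, so they moved 1.8 units closer together.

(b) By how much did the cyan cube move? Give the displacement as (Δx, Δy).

(-1.9, -0.7)

The cyan cube was at about (15.8, 7.4) and moved to about (13.9, 6.7).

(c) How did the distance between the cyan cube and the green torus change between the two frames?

-2.1

Before: roughly 4.4 units apart; after: 2.3. That's 2.1 units closer together.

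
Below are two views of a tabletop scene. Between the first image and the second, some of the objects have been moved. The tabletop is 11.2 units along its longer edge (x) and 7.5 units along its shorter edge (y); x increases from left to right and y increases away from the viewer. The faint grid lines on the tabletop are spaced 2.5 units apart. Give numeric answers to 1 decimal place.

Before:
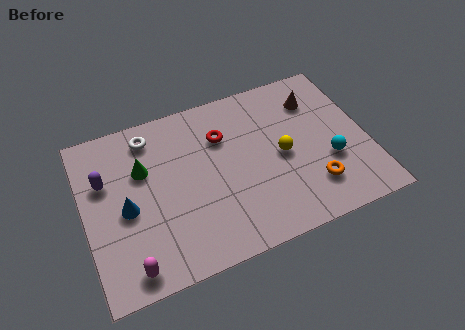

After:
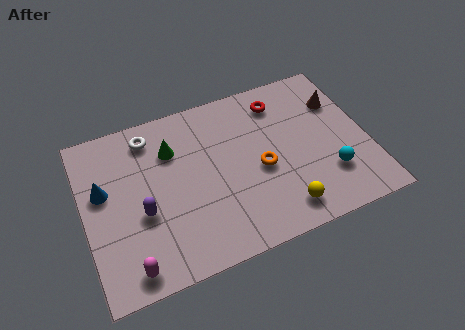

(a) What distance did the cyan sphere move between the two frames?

0.6

The cyan sphere was near (9.6, 2.7) before and (9.5, 2.1) after, so it travelled √(0.1² + 0.6²) ≈ 0.6 units.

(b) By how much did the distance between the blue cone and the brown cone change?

+1.4

The distance was about 8.1 in the first image and 9.5 in the second, so they moved 1.4 units further apart.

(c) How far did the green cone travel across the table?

1.3

From (2.4, 4.9) to (3.6, 5.4), the green cone covered √(1.2² + 0.5²) ≈ 1.3 units.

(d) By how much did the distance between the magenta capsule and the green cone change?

+0.9

Before: roughly 4.1 units apart; after: 5.0. That's 0.9 units further apart.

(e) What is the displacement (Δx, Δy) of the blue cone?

(-0.8, 1.1)

The blue cone was at about (1.6, 3.4) and moved to about (0.8, 4.5).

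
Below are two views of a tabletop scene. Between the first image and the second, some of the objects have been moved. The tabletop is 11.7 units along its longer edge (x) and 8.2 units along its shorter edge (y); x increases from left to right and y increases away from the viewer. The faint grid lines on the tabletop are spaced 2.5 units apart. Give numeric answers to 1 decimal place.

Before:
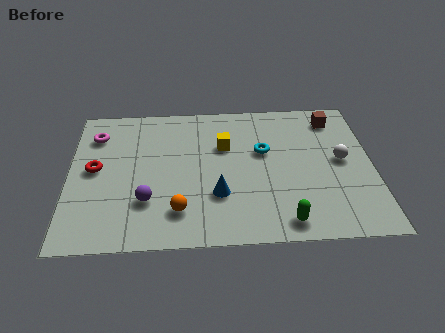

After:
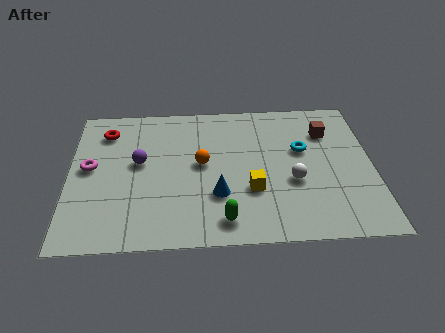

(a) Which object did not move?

the blue cone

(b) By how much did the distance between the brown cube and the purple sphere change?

-1.1

Before: roughly 8.5 units apart; after: 7.4. That's 1.1 units closer together.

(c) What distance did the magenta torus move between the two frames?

1.9

From (1.0, 6.3) to (0.8, 4.4), the magenta torus covered √(0.2² + 1.9²) ≈ 1.9 units.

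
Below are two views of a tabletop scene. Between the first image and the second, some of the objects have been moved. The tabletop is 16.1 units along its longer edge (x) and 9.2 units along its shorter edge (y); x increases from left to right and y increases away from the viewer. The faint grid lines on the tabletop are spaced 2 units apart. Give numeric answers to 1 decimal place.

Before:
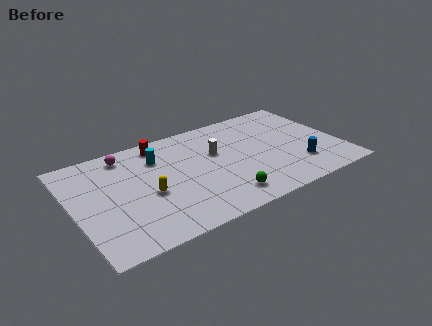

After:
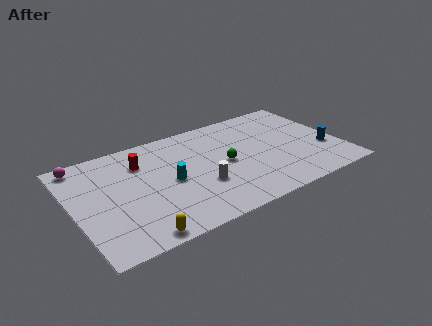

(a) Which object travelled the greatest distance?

the yellow capsule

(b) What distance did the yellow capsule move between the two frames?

3.3

From (4.3, 3.9) to (3.2, 0.8), the yellow capsule covered √(1.1² + 3.1²) ≈ 3.3 units.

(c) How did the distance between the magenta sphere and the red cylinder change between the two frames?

+1.6

Before: roughly 2.1 units apart; after: 3.7. That's 1.6 units further apart.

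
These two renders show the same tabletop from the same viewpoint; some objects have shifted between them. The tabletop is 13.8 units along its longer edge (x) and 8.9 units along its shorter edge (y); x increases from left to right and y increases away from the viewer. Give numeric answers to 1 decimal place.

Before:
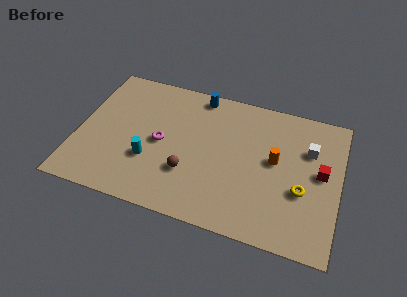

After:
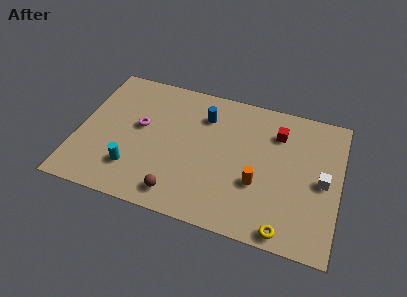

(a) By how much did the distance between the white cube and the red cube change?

+2.0

They were about 1.5 units apart before and 3.5 after — 2.0 units further apart.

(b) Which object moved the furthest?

the red cube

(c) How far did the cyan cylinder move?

1.1

The cyan cylinder was near (3.9, 3.0) before and (3.1, 2.2) after, so it travelled √(0.8² + 0.8²) ≈ 1.1 units.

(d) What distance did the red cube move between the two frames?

3.1

From (12.8, 4.8) to (10.4, 6.7), the red cube covered √(2.4² + 1.9²) ≈ 3.1 units.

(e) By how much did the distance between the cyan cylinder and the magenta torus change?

+1.4

They were about 1.4 units apart before and 2.8 after — 1.4 units further apart.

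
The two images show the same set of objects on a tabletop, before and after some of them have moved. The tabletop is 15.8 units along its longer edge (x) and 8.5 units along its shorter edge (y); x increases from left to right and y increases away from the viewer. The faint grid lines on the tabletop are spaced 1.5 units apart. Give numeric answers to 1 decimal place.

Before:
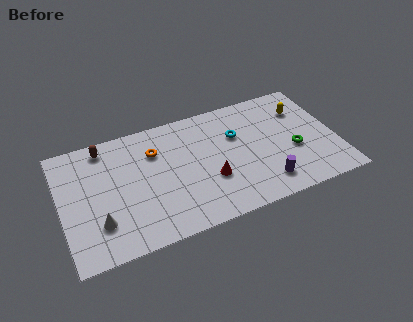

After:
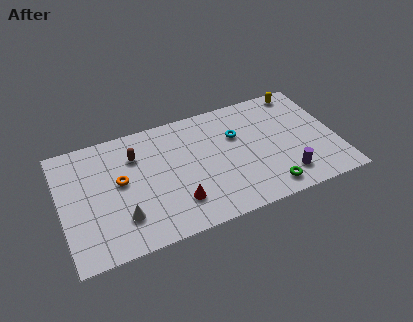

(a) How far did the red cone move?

2.2

The red cone was near (8.4, 3.0) before and (6.4, 2.1) after, so it travelled √(2.0² + 0.9²) ≈ 2.2 units.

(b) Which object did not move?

the cyan torus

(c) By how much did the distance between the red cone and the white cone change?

-3.3

They were about 6.4 units apart before and 3.1 after — 3.3 units closer together.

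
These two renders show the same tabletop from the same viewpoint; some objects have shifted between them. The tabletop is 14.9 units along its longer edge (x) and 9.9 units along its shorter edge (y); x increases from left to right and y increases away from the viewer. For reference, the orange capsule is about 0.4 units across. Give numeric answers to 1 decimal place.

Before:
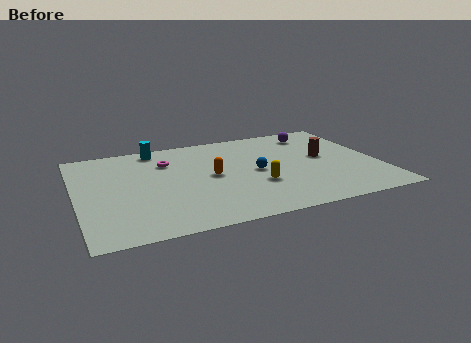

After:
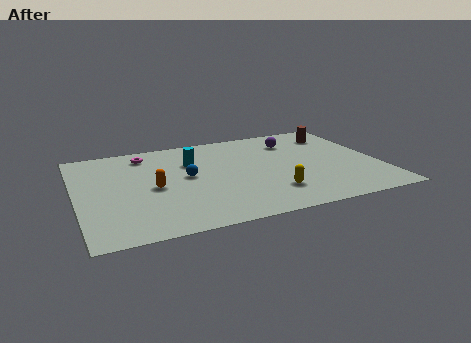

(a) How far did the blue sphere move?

3.4

From (8.8, 4.8) to (5.4, 5.3), the blue sphere covered √(3.4² + 0.5²) ≈ 3.4 units.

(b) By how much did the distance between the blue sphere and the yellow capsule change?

+3.5

Before: roughly 1.4 units apart; after: 4.9. That's 3.5 units further apart.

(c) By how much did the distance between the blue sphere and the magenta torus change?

-1.3

They were about 4.8 units apart before and 3.5 after — 1.3 units closer together.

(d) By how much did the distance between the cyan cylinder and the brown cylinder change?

-1.3

Before: roughly 8.8 units apart; after: 7.5. That's 1.3 units closer together.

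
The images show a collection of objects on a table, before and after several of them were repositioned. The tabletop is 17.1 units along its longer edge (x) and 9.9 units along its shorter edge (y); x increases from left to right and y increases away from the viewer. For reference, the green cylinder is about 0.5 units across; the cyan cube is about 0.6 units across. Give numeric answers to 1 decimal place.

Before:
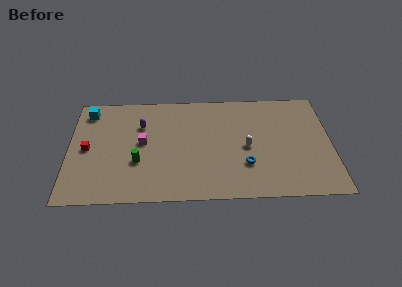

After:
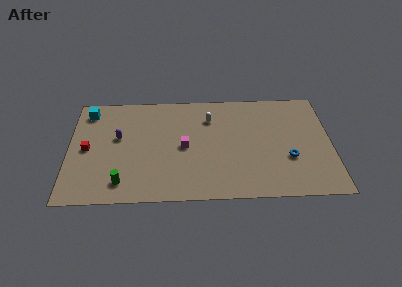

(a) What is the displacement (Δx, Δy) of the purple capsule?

(-1.5, -1.1)

From the two frames, the purple capsule sits at roughly (4.7, 6.9) before and (3.2, 5.8) after.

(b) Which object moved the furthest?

the white capsule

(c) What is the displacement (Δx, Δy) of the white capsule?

(-2.4, 2.8)

The white capsule started near (11.6, 4.6) and ended near (9.2, 7.4).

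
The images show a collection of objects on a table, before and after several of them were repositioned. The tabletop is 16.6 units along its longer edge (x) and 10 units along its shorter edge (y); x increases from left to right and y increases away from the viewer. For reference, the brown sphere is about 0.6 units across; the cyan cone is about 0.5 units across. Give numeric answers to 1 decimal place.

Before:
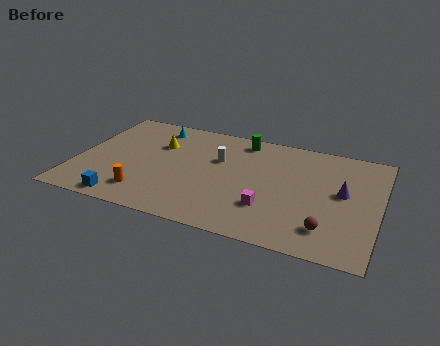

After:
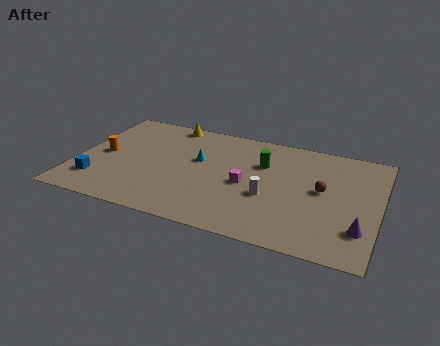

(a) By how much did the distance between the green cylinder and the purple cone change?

+0.4

The distance was about 6.6 in the first image and 7.0 in the second, so they moved 0.4 units further apart.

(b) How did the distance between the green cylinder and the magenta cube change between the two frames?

-3.8

The distance was about 6.1 in the first image and 2.3 in the second, so they moved 3.8 units closer together.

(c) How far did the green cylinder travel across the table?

2.3

From (8.8, 8.7) to (10.1, 6.8), the green cylinder covered √(1.3² + 1.9²) ≈ 2.3 units.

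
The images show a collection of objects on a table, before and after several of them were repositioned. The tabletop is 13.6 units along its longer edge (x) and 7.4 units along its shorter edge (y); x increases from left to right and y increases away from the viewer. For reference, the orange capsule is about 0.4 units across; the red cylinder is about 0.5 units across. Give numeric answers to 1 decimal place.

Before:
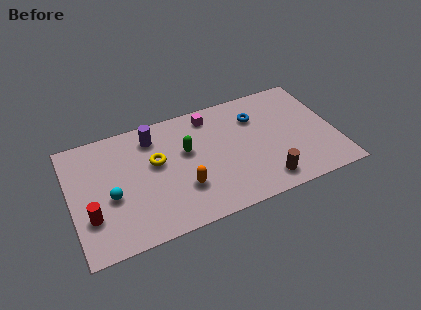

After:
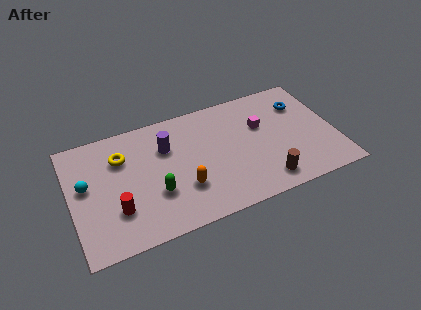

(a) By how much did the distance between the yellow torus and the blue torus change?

+4.0

Before: roughly 5.4 units apart; after: 9.4. That's 4.0 units further apart.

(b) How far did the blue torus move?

2.4

The blue torus moved from about (9.7, 5.4) to (12.1, 5.4), a distance of √(2.4² + 0.0²) ≈ 2.4.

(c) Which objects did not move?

the orange capsule and the brown cylinder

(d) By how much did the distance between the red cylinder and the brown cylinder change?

-1.3

Before: roughly 8.9 units apart; after: 7.6. That's 1.3 units closer together.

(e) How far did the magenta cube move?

3.0

From (7.4, 6.3) to (9.9, 4.7), the magenta cube covered √(2.5² + 1.6²) ≈ 3.0 units.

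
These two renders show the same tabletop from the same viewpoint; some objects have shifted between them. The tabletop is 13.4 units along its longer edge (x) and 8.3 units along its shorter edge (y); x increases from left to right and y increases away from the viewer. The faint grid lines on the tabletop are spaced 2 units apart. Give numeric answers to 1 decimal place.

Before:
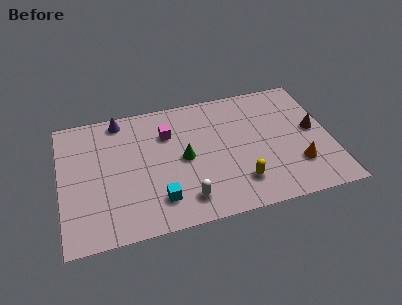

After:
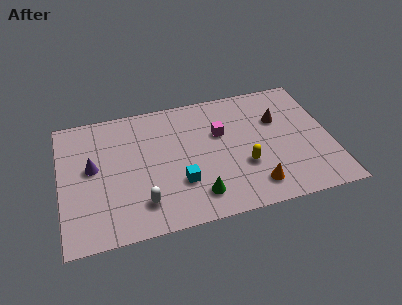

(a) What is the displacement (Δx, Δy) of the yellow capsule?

(0.3, 1.0)

From the two frames, the yellow capsule sits at roughly (8.7, 1.9) before and (9.0, 2.9) after.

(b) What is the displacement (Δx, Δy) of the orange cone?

(-2.2, -0.8)

The orange cone was at about (11.6, 2.3) and moved to about (9.4, 1.5).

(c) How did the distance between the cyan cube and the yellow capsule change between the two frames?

-0.8

They were about 4.0 units apart before and 3.2 after — 0.8 units closer together.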